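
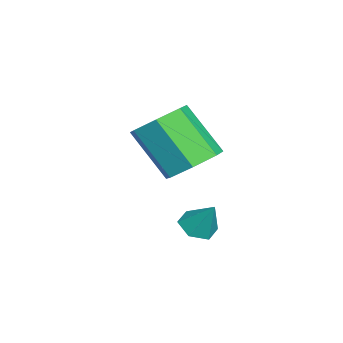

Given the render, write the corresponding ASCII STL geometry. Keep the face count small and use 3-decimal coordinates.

solid 
facet normal -0.332 -0.428 -0.841
outer loop
vertex 2.375 1.396 -2.48
vertex 1.925 1.012 -2.107
vertex 1.732 1.639 -2.35
endloop
endfacet
facet normal 0.333 0.937 -0.105
outer loop
vertex 2.375 1.396 -2.48
vertex 1.732 1.639 -2.35
vertex 2.355 1.568 -1.013
endloop
endfacet
facet normal -0.331 -0.428 -0.841
outer loop
vertex 1.732 1.639 -2.35
vertex 1.925 1.012 -2.107
vertex 1.281 1.254 -1.977
endloop
endfacet
facet normal -0.486 0.831 0.271
outer loop
vertex 1.732 1.639 -2.35
vertex 1.281 1.254 -1.977
vertex 2.355 1.568 -1.013
endloop
endfacet
facet normal -0.331 -0.428 -0.841
outer loop
vertex 1.281 1.254 -1.977
vertex 1.925 1.012 -2.107
vertex 1.475 0.627 -1.734
endloop
endfacet
facet normal -0.678 0.074 0.731
outer loop
vertex 1.281 1.254 -1.977
vertex 1.475 0.627 -1.734
vertex 2.355 1.568 -1.013
endloop
endfacet
facet normal -0.331 -0.428 -0.841
outer loop
vertex 1.475 0.627 -1.734
vertex 1.925 1.012 -2.107
vertex 2.118 0.384 -1.863
endloop
endfacet
facet normal -0.054 -0.575 0.816
outer loop
vertex 1.475 0.627 -1.734
vertex 2.118 0.384 -1.863
vertex 2.355 1.568 -1.013
endloop
endfacet
facet normal -0.330 -0.428 -0.841
outer loop
vertex 2.118 0.384 -1.863
vertex 1.925 1.012 -2.107
vertex 2.569 0.769 -2.236
endloop
endfacet
facet normal 0.765 -0.469 0.441
outer loop
vertex 2.118 0.384 -1.863
vertex 2.569 0.769 -2.236
vertex 2.355 1.568 -1.013
endloop
endfacet
facet normal -0.330 -0.429 -0.841
outer loop
vertex 2.569 0.769 -2.236
vertex 1.925 1.012 -2.107
vertex 2.375 1.396 -2.48
endloop
endfacet
facet normal 0.957 0.288 -0.021
outer loop
vertex 2.569 0.769 -2.236
vertex 2.375 1.396 -2.48
vertex 2.355 1.568 -1.013
endloop
endfacet
facet normal 0.326 0.548 -0.771
outer loop
vertex 2.059 1.603 1.128
vertex 1.635 0.887 0.44
vertex 1.173 1.764 0.868
endloop
endfacet
facet normal -0.019 0.819 0.573
outer loop
vertex 2.059 1.603 1.128
vertex 1.173 1.764 0.868
vertex 1.348 0.41 2.808
endloop
endfacet
facet normal -0.020 0.819 0.573
outer loop
vertex 1.348 0.41 2.808
vertex 1.173 1.764 0.868
vertex 0.462 0.57 2.548
endloop
endfacet
facet normal -0.325 -0.548 0.771
outer loop
vertex 1.348 0.41 2.808
vertex 0.462 0.57 2.548
vertex 0.925 -0.307 2.12
endloop
endfacet
facet normal 0.326 0.548 -0.771
outer loop
vertex 1.173 1.764 0.868
vertex 1.635 0.887 0.44
vertex 0.635 1.264 0.285
endloop
endfacet
facet normal -0.751 0.645 0.140
outer loop
vertex 1.173 1.764 0.868
vertex 0.635 1.264 0.285
vertex 0.462 0.57 2.548
endloop
endfacet
facet normal -0.751 0.645 0.140
outer loop
vertex 0.462 0.57 2.548
vertex 0.635 1.264 0.285
vertex -0.075 0.071 1.965
endloop
endfacet
facet normal -0.327 -0.548 0.770
outer loop
vertex 0.462 0.57 2.548
vertex -0.075 0.071 1.965
vertex 0.925 -0.307 2.12
endloop
endfacet
facet normal 0.326 0.548 -0.771
outer loop
vertex 0.635 1.264 0.285
vertex 1.635 0.887 0.44
vertex 0.851 0.48 -0.181
endloop
endfacet
facet normal -0.917 -0.016 -0.399
outer loop
vertex 0.635 1.264 0.285
vertex 0.851 0.48 -0.181
vertex -0.075 0.071 1.965
endloop
endfacet
facet normal -0.917 -0.015 -0.398
outer loop
vertex -0.075 0.071 1.965
vertex 0.851 0.48 -0.181
vertex 0.14 -0.713 1.499
endloop
endfacet
facet normal -0.326 -0.547 0.771
outer loop
vertex -0.075 0.071 1.965
vertex 0.14 -0.713 1.499
vertex 0.925 -0.307 2.12
endloop
endfacet
facet normal 0.326 0.547 -0.771
outer loop
vertex 0.851 0.48 -0.181
vertex 1.635 0.887 0.44
vertex 1.657 0.002 -0.179
endloop
endfacet
facet normal -0.392 -0.664 -0.637
outer loop
vertex 0.851 0.48 -0.181
vertex 1.657 0.002 -0.179
vertex 0.14 -0.713 1.499
endloop
endfacet
facet normal -0.392 -0.664 -0.637
outer loop
vertex 0.14 -0.713 1.499
vertex 1.657 0.002 -0.179
vertex 0.946 -1.191 1.501
endloop
endfacet
facet normal -0.327 -0.547 0.771
outer loop
vertex 0.14 -0.713 1.499
vertex 0.946 -1.191 1.501
vertex 0.925 -0.307 2.12
endloop
endfacet
facet normal 0.326 0.547 -0.771
outer loop
vertex 1.657 0.002 -0.179
vertex 1.635 0.887 0.44
vertex 2.447 0.191 0.289
endloop
endfacet
facet normal 0.429 -0.812 -0.395
outer loop
vertex 1.657 0.002 -0.179
vertex 2.447 0.191 0.289
vertex 0.946 -1.191 1.501
endloop
endfacet
facet normal 0.428 -0.812 -0.397
outer loop
vertex 0.946 -1.191 1.501
vertex 2.447 0.191 0.289
vertex 1.736 -1.003 1.968
endloop
endfacet
facet normal -0.325 -0.548 0.771
outer loop
vertex 0.946 -1.191 1.501
vertex 1.736 -1.003 1.968
vertex 0.925 -0.307 2.12
endloop
endfacet
facet normal 0.326 0.547 -0.771
outer loop
vertex 2.447 0.191 0.289
vertex 1.635 0.887 0.44
vertex 2.626 0.903 0.87
endloop
endfacet
facet normal 0.926 -0.350 0.143
outer loop
vertex 2.447 0.191 0.289
vertex 2.626 0.903 0.87
vertex 1.736 -1.003 1.968
endloop
endfacet
facet normal 0.926 -0.350 0.143
outer loop
vertex 1.736 -1.003 1.968
vertex 2.626 0.903 0.87
vertex 1.915 -0.291 2.55
endloop
endfacet
facet normal -0.326 -0.548 0.770
outer loop
vertex 1.736 -1.003 1.968
vertex 1.915 -0.291 2.55
vertex 0.925 -0.307 2.12
endloop
endfacet
facet normal 0.326 0.548 -0.771
outer loop
vertex 2.626 0.903 0.87
vertex 1.635 0.887 0.44
vertex 2.059 1.603 1.128
endloop
endfacet
facet normal 0.726 0.376 0.575
outer loop
vertex 2.626 0.903 0.87
vertex 2.059 1.603 1.128
vertex 1.915 -0.291 2.55
endloop
endfacet
facet normal 0.727 0.376 0.575
outer loop
vertex 1.915 -0.291 2.55
vertex 2.059 1.603 1.128
vertex 1.348 0.41 2.808
endloop
endfacet
facet normal -0.326 -0.547 0.771
outer loop
vertex 1.915 -0.291 2.55
vertex 1.348 0.41 2.808
vertex 0.925 -0.307 2.12
endloop
endfacet

endsolid


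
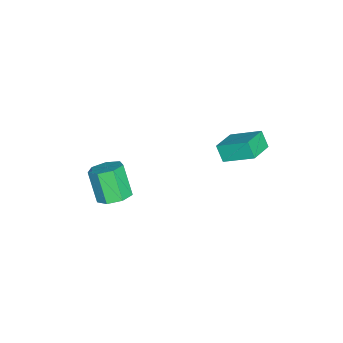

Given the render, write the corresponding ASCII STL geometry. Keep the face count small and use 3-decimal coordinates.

solid 
facet normal 0.356 0.366 -0.860
outer loop
vertex 0.97 -2.424 -0.291
vertex 0.403 -3.048 -0.791
vertex 0.194 -2.139 -0.491
endloop
endfacet
facet normal 0.202 0.868 0.453
outer loop
vertex 0.97 -2.424 -0.291
vertex 0.194 -2.139 -0.491
vertex 0.264 -3.149 1.412
endloop
endfacet
facet normal 0.203 0.868 0.453
outer loop
vertex 0.264 -3.149 1.412
vertex 0.194 -2.139 -0.491
vertex -0.512 -2.863 1.211
endloop
endfacet
facet normal -0.357 -0.366 0.859
outer loop
vertex 0.264 -3.149 1.412
vertex -0.512 -2.863 1.211
vertex -0.303 -3.772 0.911
endloop
endfacet
facet normal 0.357 0.366 -0.860
outer loop
vertex 0.194 -2.139 -0.491
vertex 0.403 -3.048 -0.791
vertex -0.424 -2.538 -0.917
endloop
endfacet
facet normal -0.587 0.804 0.098
outer loop
vertex 0.194 -2.139 -0.491
vertex -0.424 -2.538 -0.917
vertex -0.512 -2.863 1.211
endloop
endfacet
facet normal -0.587 0.804 0.098
outer loop
vertex -0.512 -2.863 1.211
vertex -0.424 -2.538 -0.917
vertex -1.13 -3.262 0.785
endloop
endfacet
facet normal -0.357 -0.366 0.860
outer loop
vertex -0.512 -2.863 1.211
vertex -1.13 -3.262 0.785
vertex -0.303 -3.772 0.911
endloop
endfacet
facet normal 0.357 0.367 -0.859
outer loop
vertex -0.424 -2.538 -0.917
vertex 0.403 -3.048 -0.791
vertex -0.419 -3.321 -1.249
endloop
endfacet
facet normal -0.934 0.134 -0.330
outer loop
vertex -0.424 -2.538 -0.917
vertex -0.419 -3.321 -1.249
vertex -1.13 -3.262 0.785
endloop
endfacet
facet normal -0.934 0.135 -0.330
outer loop
vertex -1.13 -3.262 0.785
vertex -0.419 -3.321 -1.249
vertex -1.126 -4.045 0.454
endloop
endfacet
facet normal -0.356 -0.365 0.860
outer loop
vertex -1.13 -3.262 0.785
vertex -1.126 -4.045 0.454
vertex -0.303 -3.772 0.911
endloop
endfacet
facet normal 0.358 0.365 -0.859
outer loop
vertex -0.419 -3.321 -1.249
vertex 0.403 -3.048 -0.791
vertex 0.205 -3.899 -1.235
endloop
endfacet
facet normal -0.578 -0.636 -0.511
outer loop
vertex -0.419 -3.321 -1.249
vertex 0.205 -3.899 -1.235
vertex -1.126 -4.045 0.454
endloop
endfacet
facet normal -0.578 -0.636 -0.511
outer loop
vertex -1.126 -4.045 0.454
vertex 0.205 -3.899 -1.235
vertex -0.502 -4.623 0.467
endloop
endfacet
facet normal -0.356 -0.365 0.860
outer loop
vertex -1.126 -4.045 0.454
vertex -0.502 -4.623 0.467
vertex -0.303 -3.772 0.911
endloop
endfacet
facet normal 0.356 0.366 -0.860
outer loop
vertex 0.205 -3.899 -1.235
vertex 0.403 -3.048 -0.791
vertex 0.978 -3.836 -0.888
endloop
endfacet
facet normal 0.213 -0.928 -0.306
outer loop
vertex 0.205 -3.899 -1.235
vertex 0.978 -3.836 -0.888
vertex -0.502 -4.623 0.467
endloop
endfacet
facet normal 0.213 -0.928 -0.306
outer loop
vertex -0.502 -4.623 0.467
vertex 0.978 -3.836 -0.888
vertex 0.272 -4.56 0.814
endloop
endfacet
facet normal -0.356 -0.366 0.860
outer loop
vertex -0.502 -4.623 0.467
vertex 0.272 -4.56 0.814
vertex -0.303 -3.772 0.911
endloop
endfacet
facet normal 0.357 0.366 -0.859
outer loop
vertex 0.978 -3.836 -0.888
vertex 0.403 -3.048 -0.791
vertex 1.319 -3.18 -0.467
endloop
endfacet
facet normal 0.844 -0.521 0.128
outer loop
vertex 0.978 -3.836 -0.888
vertex 1.319 -3.18 -0.467
vertex 0.272 -4.56 0.814
endloop
endfacet
facet normal 0.844 -0.520 0.129
outer loop
vertex 0.272 -4.56 0.814
vertex 1.319 -3.18 -0.467
vertex 0.612 -3.904 1.235
endloop
endfacet
facet normal -0.357 -0.366 0.859
outer loop
vertex 0.272 -4.56 0.814
vertex 0.612 -3.904 1.235
vertex -0.303 -3.772 0.911
endloop
endfacet
facet normal 0.357 0.365 -0.860
outer loop
vertex 1.319 -3.18 -0.467
vertex 0.403 -3.048 -0.791
vertex 0.97 -2.424 -0.291
endloop
endfacet
facet normal 0.839 0.279 0.467
outer loop
vertex 1.319 -3.18 -0.467
vertex 0.97 -2.424 -0.291
vertex 0.612 -3.904 1.235
endloop
endfacet
facet normal 0.840 0.278 0.466
outer loop
vertex 0.612 -3.904 1.235
vertex 0.97 -2.424 -0.291
vertex 0.264 -3.149 1.412
endloop
endfacet
facet normal -0.357 -0.366 0.859
outer loop
vertex 0.612 -3.904 1.235
vertex 0.264 -3.149 1.412
vertex -0.303 -3.772 0.911
endloop
endfacet
facet normal -0.942 0.214 -0.259
outer loop
vertex -3.9 3.661 2.836
vertex -3.544 4.144 1.939
vertex -4.022 1.942 1.862
endloop
endfacet
facet normal -0.330 -0.448 0.831
outer loop
vertex -2.496 1.596 2.281
vertex -3.9 3.661 2.836
vertex -4.022 1.942 1.862
endloop
endfacet
facet normal -0.942 0.214 -0.259
outer loop
vertex -4.022 1.942 1.862
vertex -3.544 4.144 1.939
vertex -3.666 2.425 0.964
endloop
endfacet
facet normal -0.062 -0.869 -0.492
outer loop
vertex -3.666 2.425 0.964
vertex -2.496 1.596 2.281
vertex -4.022 1.942 1.862
endloop
endfacet
facet normal 0.062 0.868 0.492
outer loop
vertex -3.9 3.661 2.836
vertex -2.018 3.798 2.358
vertex -3.544 4.144 1.939
endloop
endfacet
facet normal -0.330 -0.448 0.831
outer loop
vertex -2.374 3.315 3.256
vertex -3.9 3.661 2.836
vertex -2.496 1.596 2.281
endloop
endfacet
facet normal 0.062 0.869 0.492
outer loop
vertex -2.374 3.315 3.256
vertex -2.018 3.798 2.358
vertex -3.9 3.661 2.836
endloop
endfacet
facet normal 0.330 0.448 -0.831
outer loop
vertex -3.544 4.144 1.939
vertex -2.018 3.798 2.358
vertex -3.666 2.425 0.964
endloop
endfacet
facet normal -0.061 -0.868 -0.492
outer loop
vertex -2.14 2.079 1.384
vertex -2.496 1.596 2.281
vertex -3.666 2.425 0.964
endloop
endfacet
facet normal 0.330 0.447 -0.831
outer loop
vertex -3.666 2.425 0.964
vertex -2.018 3.798 2.358
vertex -2.14 2.079 1.384
endloop
endfacet
facet normal 0.942 -0.214 0.259
outer loop
vertex -2.14 2.079 1.384
vertex -2.374 3.315 3.256
vertex -2.496 1.596 2.281
endloop
endfacet
facet normal 0.942 -0.213 0.259
outer loop
vertex -2.018 3.798 2.358
vertex -2.374 3.315 3.256
vertex -2.14 2.079 1.384
endloop
endfacet

endsolid


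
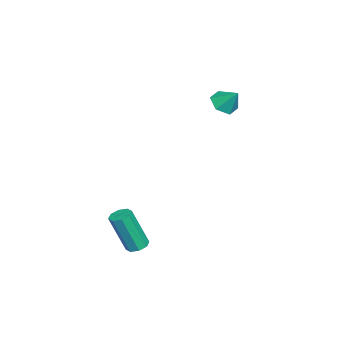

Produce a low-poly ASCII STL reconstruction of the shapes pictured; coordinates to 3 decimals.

solid 
facet normal -0.303 -0.598 -0.742
outer loop
vertex -2.842 0.414 1.927
vertex -3.542 0.669 2.007
vertex -3.07 1.013 1.537
endloop
endfacet
facet normal 0.935 0.356 -0.000
outer loop
vertex -2.842 0.414 1.927
vertex -3.07 1.013 1.537
vertex -3.198 1.351 2.853
endloop
endfacet
facet normal -0.303 -0.598 -0.742
outer loop
vertex -3.07 1.013 1.537
vertex -3.542 0.669 2.007
vertex -3.77 1.268 1.617
endloop
endfacet
facet normal 0.314 0.927 -0.207
outer loop
vertex -3.07 1.013 1.537
vertex -3.77 1.268 1.617
vertex -3.198 1.351 2.853
endloop
endfacet
facet normal -0.302 -0.598 -0.742
outer loop
vertex -3.77 1.268 1.617
vertex -3.542 0.669 2.007
vertex -4.243 0.924 2.087
endloop
endfacet
facet normal -0.472 0.867 0.160
outer loop
vertex -3.77 1.268 1.617
vertex -4.243 0.924 2.087
vertex -3.198 1.351 2.853
endloop
endfacet
facet normal -0.302 -0.598 -0.742
outer loop
vertex -4.243 0.924 2.087
vertex -3.542 0.669 2.007
vertex -4.015 0.325 2.477
endloop
endfacet
facet normal -0.635 0.237 0.735
outer loop
vertex -4.243 0.924 2.087
vertex -4.015 0.325 2.477
vertex -3.198 1.351 2.853
endloop
endfacet
facet normal -0.302 -0.598 -0.742
outer loop
vertex -4.015 0.325 2.477
vertex -3.542 0.669 2.007
vertex -3.314 0.07 2.397
endloop
endfacet
facet normal -0.014 -0.334 0.942
outer loop
vertex -4.015 0.325 2.477
vertex -3.314 0.07 2.397
vertex -3.198 1.351 2.853
endloop
endfacet
facet normal -0.303 -0.598 -0.742
outer loop
vertex -3.314 0.07 2.397
vertex -3.542 0.669 2.007
vertex -2.842 0.414 1.927
endloop
endfacet
facet normal 0.772 -0.274 0.574
outer loop
vertex -3.314 0.07 2.397
vertex -2.842 0.414 1.927
vertex -3.198 1.351 2.853
endloop
endfacet
facet normal -0.072 0.346 -0.935
outer loop
vertex 2.947 -1.856 -3.962
vertex 2.437 -2.032 -3.988
vertex 2.675 -1.572 -3.836
endloop
endfacet
facet normal 0.749 0.638 0.180
outer loop
vertex 2.947 -1.856 -3.962
vertex 2.675 -1.572 -3.836
vertex 3.093 -2.573 -2.025
endloop
endfacet
facet normal 0.750 0.637 0.179
outer loop
vertex 3.093 -2.573 -2.025
vertex 2.675 -1.572 -3.836
vertex 2.821 -2.288 -1.899
endloop
endfacet
facet normal 0.070 -0.347 0.935
outer loop
vertex 3.093 -2.573 -2.025
vertex 2.821 -2.288 -1.899
vertex 2.583 -2.748 -2.052
endloop
endfacet
facet normal -0.071 0.346 -0.936
outer loop
vertex 2.675 -1.572 -3.836
vertex 2.437 -2.032 -3.988
vertex 2.264 -1.556 -3.799
endloop
endfacet
facet normal 0.067 0.937 0.341
outer loop
vertex 2.675 -1.572 -3.836
vertex 2.264 -1.556 -3.799
vertex 2.821 -2.288 -1.899
endloop
endfacet
facet normal 0.064 0.937 0.342
outer loop
vertex 2.821 -2.288 -1.899
vertex 2.264 -1.556 -3.799
vertex 2.41 -2.273 -1.863
endloop
endfacet
facet normal 0.069 -0.347 0.935
outer loop
vertex 2.821 -2.288 -1.899
vertex 2.41 -2.273 -1.863
vertex 2.583 -2.748 -2.052
endloop
endfacet
facet normal -0.070 0.346 -0.936
outer loop
vertex 2.264 -1.556 -3.799
vertex 2.437 -2.032 -3.988
vertex 1.954 -1.819 -3.873
endloop
endfacet
facet normal -0.657 0.689 0.305
outer loop
vertex 2.264 -1.556 -3.799
vertex 1.954 -1.819 -3.873
vertex 2.41 -2.273 -1.863
endloop
endfacet
facet normal -0.657 0.689 0.305
outer loop
vertex 2.41 -2.273 -1.863
vertex 1.954 -1.819 -3.873
vertex 2.1 -2.536 -1.937
endloop
endfacet
facet normal 0.071 -0.346 0.935
outer loop
vertex 2.41 -2.273 -1.863
vertex 2.1 -2.536 -1.937
vertex 2.583 -2.748 -2.052
endloop
endfacet
facet normal -0.070 0.347 -0.935
outer loop
vertex 1.954 -1.819 -3.873
vertex 2.437 -2.032 -3.988
vertex 1.927 -2.207 -4.015
endloop
endfacet
facet normal -0.995 0.037 0.089
outer loop
vertex 1.954 -1.819 -3.873
vertex 1.927 -2.207 -4.015
vertex 2.1 -2.536 -1.937
endloop
endfacet
facet normal -0.995 0.037 0.089
outer loop
vertex 2.1 -2.536 -1.937
vertex 1.927 -2.207 -4.015
vertex 2.073 -2.924 -2.078
endloop
endfacet
facet normal 0.071 -0.345 0.936
outer loop
vertex 2.1 -2.536 -1.937
vertex 2.073 -2.924 -2.078
vertex 2.583 -2.748 -2.052
endloop
endfacet
facet normal -0.070 0.347 -0.935
outer loop
vertex 1.927 -2.207 -4.015
vertex 2.437 -2.032 -3.988
vertex 2.199 -2.492 -4.141
endloop
endfacet
facet normal -0.750 -0.637 -0.179
outer loop
vertex 1.927 -2.207 -4.015
vertex 2.199 -2.492 -4.141
vertex 2.073 -2.924 -2.078
endloop
endfacet
facet normal -0.749 -0.638 -0.179
outer loop
vertex 2.073 -2.924 -2.078
vertex 2.199 -2.492 -4.141
vertex 2.345 -3.208 -2.204
endloop
endfacet
facet normal 0.072 -0.346 0.935
outer loop
vertex 2.073 -2.924 -2.078
vertex 2.345 -3.208 -2.204
vertex 2.583 -2.748 -2.052
endloop
endfacet
facet normal -0.069 0.347 -0.935
outer loop
vertex 2.199 -2.492 -4.141
vertex 2.437 -2.032 -3.988
vertex 2.61 -2.507 -4.177
endloop
endfacet
facet normal -0.064 -0.938 -0.342
outer loop
vertex 2.199 -2.492 -4.141
vertex 2.61 -2.507 -4.177
vertex 2.345 -3.208 -2.204
endloop
endfacet
facet normal -0.067 -0.937 -0.342
outer loop
vertex 2.345 -3.208 -2.204
vertex 2.61 -2.507 -4.177
vertex 2.756 -3.224 -2.241
endloop
endfacet
facet normal 0.071 -0.346 0.936
outer loop
vertex 2.345 -3.208 -2.204
vertex 2.756 -3.224 -2.241
vertex 2.583 -2.748 -2.052
endloop
endfacet
facet normal -0.071 0.346 -0.935
outer loop
vertex 2.61 -2.507 -4.177
vertex 2.437 -2.032 -3.988
vertex 2.92 -2.244 -4.103
endloop
endfacet
facet normal 0.657 -0.689 -0.305
outer loop
vertex 2.61 -2.507 -4.177
vertex 2.92 -2.244 -4.103
vertex 2.756 -3.224 -2.241
endloop
endfacet
facet normal 0.657 -0.689 -0.305
outer loop
vertex 2.756 -3.224 -2.241
vertex 2.92 -2.244 -4.103
vertex 3.066 -2.961 -2.167
endloop
endfacet
facet normal 0.070 -0.346 0.936
outer loop
vertex 2.756 -3.224 -2.241
vertex 3.066 -2.961 -2.167
vertex 2.583 -2.748 -2.052
endloop
endfacet
facet normal -0.071 0.345 -0.936
outer loop
vertex 2.92 -2.244 -4.103
vertex 2.437 -2.032 -3.988
vertex 2.947 -1.856 -3.962
endloop
endfacet
facet normal 0.995 -0.037 -0.089
outer loop
vertex 2.92 -2.244 -4.103
vertex 2.947 -1.856 -3.962
vertex 3.066 -2.961 -2.167
endloop
endfacet
facet normal 0.995 -0.037 -0.089
outer loop
vertex 3.066 -2.961 -2.167
vertex 2.947 -1.856 -3.962
vertex 3.093 -2.573 -2.025
endloop
endfacet
facet normal 0.070 -0.347 0.935
outer loop
vertex 3.066 -2.961 -2.167
vertex 3.093 -2.573 -2.025
vertex 2.583 -2.748 -2.052
endloop
endfacet

endsolid


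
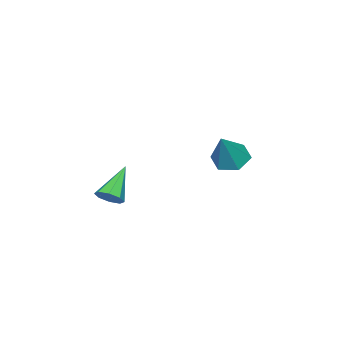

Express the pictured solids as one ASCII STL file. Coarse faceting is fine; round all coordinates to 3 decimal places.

solid 
facet normal -0.577 -0.094 -0.811
outer loop
vertex -3.486 1.213 -0.713
vertex -4.14 1.387 -0.268
vertex -3.727 1.982 -0.631
endloop
endfacet
facet normal 0.920 0.313 -0.236
outer loop
vertex -3.486 1.213 -0.713
vertex -3.727 1.982 -0.631
vertex -3.12 1.553 1.168
endloop
endfacet
facet normal -0.577 -0.094 -0.811
outer loop
vertex -3.727 1.982 -0.631
vertex -4.14 1.387 -0.268
vertex -4.381 2.156 -0.186
endloop
endfacet
facet normal 0.327 0.938 0.113
outer loop
vertex -3.727 1.982 -0.631
vertex -4.381 2.156 -0.186
vertex -3.12 1.553 1.168
endloop
endfacet
facet normal -0.576 -0.094 -0.812
outer loop
vertex -4.381 2.156 -0.186
vertex -4.14 1.387 -0.268
vertex -4.794 1.561 0.176
endloop
endfacet
facet normal -0.381 0.659 0.648
outer loop
vertex -4.381 2.156 -0.186
vertex -4.794 1.561 0.176
vertex -3.12 1.553 1.168
endloop
endfacet
facet normal -0.576 -0.093 -0.812
outer loop
vertex -4.794 1.561 0.176
vertex -4.14 1.387 -0.268
vertex -4.554 0.792 0.094
endloop
endfacet
facet normal -0.495 -0.244 0.834
outer loop
vertex -4.794 1.561 0.176
vertex -4.554 0.792 0.094
vertex -3.12 1.553 1.168
endloop
endfacet
facet normal -0.576 -0.093 -0.812
outer loop
vertex -4.554 0.792 0.094
vertex -4.14 1.387 -0.268
vertex -3.899 0.618 -0.351
endloop
endfacet
facet normal 0.098 -0.869 0.485
outer loop
vertex -4.554 0.792 0.094
vertex -3.899 0.618 -0.351
vertex -3.12 1.553 1.168
endloop
endfacet
facet normal -0.577 -0.093 -0.811
outer loop
vertex -3.899 0.618 -0.351
vertex -4.14 1.387 -0.268
vertex -3.486 1.213 -0.713
endloop
endfacet
facet normal 0.806 -0.590 -0.050
outer loop
vertex -3.899 0.618 -0.351
vertex -3.486 1.213 -0.713
vertex -3.12 1.553 1.168
endloop
endfacet
facet normal 0.754 0.080 -0.652
outer loop
vertex 1.425 -0.387 -0.37
vertex 1.086 -0.623 -0.791
vertex 1.193 -0.075 -0.6
endloop
endfacet
facet normal 0.153 0.658 0.737
outer loop
vertex 1.425 -0.387 -0.37
vertex 1.193 -0.075 -0.6
vertex -0.166 -0.757 0.291
endloop
endfacet
facet normal 0.754 0.080 -0.652
outer loop
vertex 1.193 -0.075 -0.6
vertex 1.086 -0.623 -0.791
vertex 0.898 -0.085 -0.942
endloop
endfacet
facet normal -0.307 0.922 0.238
outer loop
vertex 1.193 -0.075 -0.6
vertex 0.898 -0.085 -0.942
vertex -0.166 -0.757 0.291
endloop
endfacet
facet normal 0.755 0.081 -0.651
outer loop
vertex 0.898 -0.085 -0.942
vertex 1.086 -0.623 -0.791
vertex 0.714 -0.41 -1.196
endloop
endfacet
facet normal -0.724 0.630 -0.281
outer loop
vertex 0.898 -0.085 -0.942
vertex 0.714 -0.41 -1.196
vertex -0.166 -0.757 0.291
endloop
endfacet
facet normal 0.754 0.078 -0.652
outer loop
vertex 0.714 -0.41 -1.196
vertex 1.086 -0.623 -0.791
vertex 0.747 -0.86 -1.212
endloop
endfacet
facet normal -0.855 -0.044 -0.516
outer loop
vertex 0.714 -0.41 -1.196
vertex 0.747 -0.86 -1.212
vertex -0.166 -0.757 0.291
endloop
endfacet
facet normal 0.753 0.082 -0.653
outer loop
vertex 0.747 -0.86 -1.212
vertex 1.086 -0.623 -0.791
vertex 0.98 -1.171 -0.982
endloop
endfacet
facet normal -0.622 -0.710 -0.329
outer loop
vertex 0.747 -0.86 -1.212
vertex 0.98 -1.171 -0.982
vertex -0.166 -0.757 0.291
endloop
endfacet
facet normal 0.755 0.081 -0.651
outer loop
vertex 0.98 -1.171 -0.982
vertex 1.086 -0.623 -0.791
vertex 1.274 -1.162 -0.64
endloop
endfacet
facet normal -0.165 -0.972 0.167
outer loop
vertex 0.98 -1.171 -0.982
vertex 1.274 -1.162 -0.64
vertex -0.166 -0.757 0.291
endloop
endfacet
facet normal 0.755 0.081 -0.651
outer loop
vertex 1.274 -1.162 -0.64
vertex 1.086 -0.623 -0.791
vertex 1.458 -0.837 -0.386
endloop
endfacet
facet normal 0.253 -0.681 0.688
outer loop
vertex 1.274 -1.162 -0.64
vertex 1.458 -0.837 -0.386
vertex -0.166 -0.757 0.291
endloop
endfacet
facet normal 0.755 0.078 -0.652
outer loop
vertex 1.458 -0.837 -0.386
vertex 1.086 -0.623 -0.791
vertex 1.425 -0.387 -0.37
endloop
endfacet
facet normal 0.385 -0.005 0.923
outer loop
vertex 1.458 -0.837 -0.386
vertex 1.425 -0.387 -0.37
vertex -0.166 -0.757 0.291
endloop
endfacet

endsolid


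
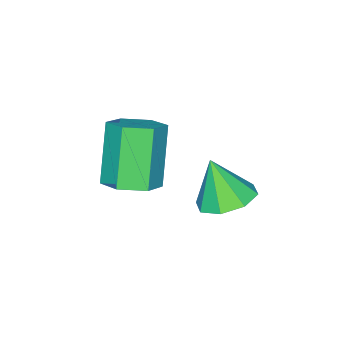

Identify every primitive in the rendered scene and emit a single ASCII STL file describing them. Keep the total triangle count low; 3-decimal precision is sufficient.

solid 
facet normal -0.040 0.373 -0.927
outer loop
vertex -2.992 0.958 0.191
vertex -3.853 0.512 0.049
vertex -3.574 1.388 0.389
endloop
endfacet
facet normal 0.569 0.455 0.684
outer loop
vertex -2.992 0.958 0.191
vertex -3.574 1.388 0.389
vertex -3.787 -0.092 1.551
endloop
endfacet
facet normal -0.041 0.373 -0.927
outer loop
vertex -3.574 1.388 0.389
vertex -3.853 0.512 0.049
vertex -4.319 1.304 0.388
endloop
endfacet
facet normal -0.071 0.622 0.780
outer loop
vertex -3.574 1.388 0.389
vertex -4.319 1.304 0.388
vertex -3.787 -0.092 1.551
endloop
endfacet
facet normal -0.041 0.373 -0.927
outer loop
vertex -4.319 1.304 0.388
vertex -3.853 0.512 0.049
vertex -4.791 0.757 0.189
endloop
endfacet
facet normal -0.657 0.319 0.683
outer loop
vertex -4.319 1.304 0.388
vertex -4.791 0.757 0.189
vertex -3.787 -0.092 1.551
endloop
endfacet
facet normal -0.041 0.374 -0.927
outer loop
vertex -4.791 0.757 0.189
vertex -3.853 0.512 0.049
vertex -4.714 0.066 -0.093
endloop
endfacet
facet normal -0.848 -0.279 0.451
outer loop
vertex -4.791 0.757 0.189
vertex -4.714 0.066 -0.093
vertex -3.787 -0.092 1.551
endloop
endfacet
facet normal -0.040 0.373 -0.927
outer loop
vertex -4.714 0.066 -0.093
vertex -3.853 0.512 0.049
vertex -4.132 -0.364 -0.291
endloop
endfacet
facet normal -0.530 -0.819 0.220
outer loop
vertex -4.714 0.066 -0.093
vertex -4.132 -0.364 -0.291
vertex -3.787 -0.092 1.551
endloop
endfacet
facet normal -0.040 0.373 -0.927
outer loop
vertex -4.132 -0.364 -0.291
vertex -3.853 0.512 0.049
vertex -3.387 -0.281 -0.29
endloop
endfacet
facet normal 0.110 -0.986 0.125
outer loop
vertex -4.132 -0.364 -0.291
vertex -3.387 -0.281 -0.29
vertex -3.787 -0.092 1.551
endloop
endfacet
facet normal -0.040 0.373 -0.927
outer loop
vertex -3.387 -0.281 -0.29
vertex -3.853 0.512 0.049
vertex -2.914 0.267 -0.09
endloop
endfacet
facet normal 0.697 -0.682 0.221
outer loop
vertex -3.387 -0.281 -0.29
vertex -2.914 0.267 -0.09
vertex -3.787 -0.092 1.551
endloop
endfacet
facet normal -0.040 0.373 -0.927
outer loop
vertex -2.914 0.267 -0.09
vertex -3.853 0.512 0.049
vertex -2.992 0.958 0.191
endloop
endfacet
facet normal 0.887 -0.084 0.454
outer loop
vertex -2.914 0.267 -0.09
vertex -2.992 0.958 0.191
vertex -3.787 -0.092 1.551
endloop
endfacet
facet normal 0.424 0.259 -0.868
outer loop
vertex -0.199 -1.159 2.347
vertex -0.773 -0.497 2.264
vertex -0.007 -0.367 2.677
endloop
endfacet
facet normal 0.879 -0.349 0.326
outer loop
vertex -0.199 -1.159 2.347
vertex -0.007 -0.367 2.677
vertex -1.094 -1.705 4.178
endloop
endfacet
facet normal 0.879 -0.350 0.325
outer loop
vertex -1.094 -1.705 4.178
vertex -0.007 -0.367 2.677
vertex -0.901 -0.913 4.509
endloop
endfacet
facet normal -0.424 -0.259 0.868
outer loop
vertex -1.094 -1.705 4.178
vertex -0.901 -0.913 4.509
vertex -1.667 -1.043 4.096
endloop
endfacet
facet normal 0.424 0.259 -0.868
outer loop
vertex -0.007 -0.367 2.677
vertex -0.773 -0.497 2.264
vertex -0.58 0.296 2.595
endloop
endfacet
facet normal 0.630 0.605 0.488
outer loop
vertex -0.007 -0.367 2.677
vertex -0.58 0.296 2.595
vertex -0.901 -0.913 4.509
endloop
endfacet
facet normal 0.628 0.606 0.488
outer loop
vertex -0.901 -0.913 4.509
vertex -0.58 0.296 2.595
vertex -1.475 -0.251 4.426
endloop
endfacet
facet normal -0.424 -0.259 0.868
outer loop
vertex -0.901 -0.913 4.509
vertex -1.475 -0.251 4.426
vertex -1.667 -1.043 4.096
endloop
endfacet
facet normal 0.424 0.259 -0.868
outer loop
vertex -0.58 0.296 2.595
vertex -0.773 -0.497 2.264
vertex -1.346 0.165 2.182
endloop
endfacet
facet normal -0.251 0.954 0.162
outer loop
vertex -0.58 0.296 2.595
vertex -1.346 0.165 2.182
vertex -1.475 -0.251 4.426
endloop
endfacet
facet normal -0.250 0.955 0.163
outer loop
vertex -1.475 -0.251 4.426
vertex -1.346 0.165 2.182
vertex -2.241 -0.381 4.013
endloop
endfacet
facet normal -0.424 -0.259 0.868
outer loop
vertex -1.475 -0.251 4.426
vertex -2.241 -0.381 4.013
vertex -1.667 -1.043 4.096
endloop
endfacet
facet normal 0.424 0.259 -0.868
outer loop
vertex -1.346 0.165 2.182
vertex -0.773 -0.497 2.264
vertex -1.539 -0.627 1.851
endloop
endfacet
facet normal -0.879 0.350 -0.325
outer loop
vertex -1.346 0.165 2.182
vertex -1.539 -0.627 1.851
vertex -2.241 -0.381 4.013
endloop
endfacet
facet normal -0.879 0.349 -0.325
outer loop
vertex -2.241 -0.381 4.013
vertex -1.539 -0.627 1.851
vertex -2.433 -1.173 3.683
endloop
endfacet
facet normal -0.424 -0.259 0.868
outer loop
vertex -2.241 -0.381 4.013
vertex -2.433 -1.173 3.683
vertex -1.667 -1.043 4.096
endloop
endfacet
facet normal 0.424 0.259 -0.868
outer loop
vertex -1.539 -0.627 1.851
vertex -0.773 -0.497 2.264
vertex -0.965 -1.289 1.934
endloop
endfacet
facet normal -0.629 -0.606 -0.487
outer loop
vertex -1.539 -0.627 1.851
vertex -0.965 -1.289 1.934
vertex -2.433 -1.173 3.683
endloop
endfacet
facet normal -0.629 -0.604 -0.488
outer loop
vertex -2.433 -1.173 3.683
vertex -0.965 -1.289 1.934
vertex -1.86 -1.836 3.765
endloop
endfacet
facet normal -0.424 -0.259 0.868
outer loop
vertex -2.433 -1.173 3.683
vertex -1.86 -1.836 3.765
vertex -1.667 -1.043 4.096
endloop
endfacet
facet normal 0.424 0.259 -0.868
outer loop
vertex -0.965 -1.289 1.934
vertex -0.773 -0.497 2.264
vertex -0.199 -1.159 2.347
endloop
endfacet
facet normal 0.250 -0.954 -0.163
outer loop
vertex -0.965 -1.289 1.934
vertex -0.199 -1.159 2.347
vertex -1.86 -1.836 3.765
endloop
endfacet
facet normal 0.251 -0.954 -0.162
outer loop
vertex -1.86 -1.836 3.765
vertex -0.199 -1.159 2.347
vertex -1.094 -1.705 4.178
endloop
endfacet
facet normal -0.424 -0.259 0.868
outer loop
vertex -1.86 -1.836 3.765
vertex -1.094 -1.705 4.178
vertex -1.667 -1.043 4.096
endloop
endfacet

endsolid


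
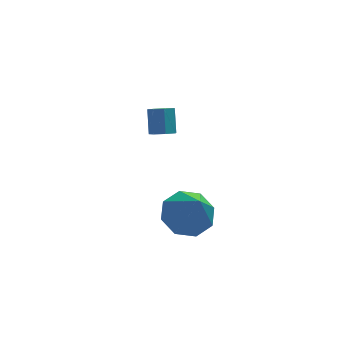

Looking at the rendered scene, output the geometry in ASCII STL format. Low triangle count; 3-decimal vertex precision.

solid 
facet normal -0.082 -0.628 -0.774
outer loop
vertex 3.927 2.903 2.971
vertex 3.405 2.828 3.087
vertex 3.628 3.198 2.763
endloop
endfacet
facet normal 0.766 0.458 -0.452
outer loop
vertex 3.927 2.903 2.971
vertex 3.628 3.198 2.763
vertex 4.017 3.607 3.837
endloop
endfacet
facet normal 0.766 0.458 -0.452
outer loop
vertex 4.017 3.607 3.837
vertex 3.628 3.198 2.763
vertex 3.718 3.902 3.629
endloop
endfacet
facet normal 0.082 0.628 0.774
outer loop
vertex 4.017 3.607 3.837
vertex 3.718 3.902 3.629
vertex 3.495 3.532 3.953
endloop
endfacet
facet normal -0.081 -0.628 -0.774
outer loop
vertex 3.628 3.198 2.763
vertex 3.405 2.828 3.087
vertex 3.161 3.214 2.799
endloop
endfacet
facet normal -0.022 0.777 -0.629
outer loop
vertex 3.628 3.198 2.763
vertex 3.161 3.214 2.799
vertex 3.718 3.902 3.629
endloop
endfacet
facet normal -0.022 0.777 -0.629
outer loop
vertex 3.718 3.902 3.629
vertex 3.161 3.214 2.799
vertex 3.252 3.918 3.665
endloop
endfacet
facet normal 0.081 0.628 0.774
outer loop
vertex 3.718 3.902 3.629
vertex 3.252 3.918 3.665
vertex 3.495 3.532 3.953
endloop
endfacet
facet normal -0.079 -0.628 -0.774
outer loop
vertex 3.161 3.214 2.799
vertex 3.405 2.828 3.087
vertex 2.878 2.939 3.051
endloop
endfacet
facet normal -0.793 0.511 -0.332
outer loop
vertex 3.161 3.214 2.799
vertex 2.878 2.939 3.051
vertex 3.252 3.918 3.665
endloop
endfacet
facet normal -0.791 0.512 -0.334
outer loop
vertex 3.252 3.918 3.665
vertex 2.878 2.939 3.051
vertex 2.968 3.644 3.918
endloop
endfacet
facet normal 0.082 0.629 0.773
outer loop
vertex 3.252 3.918 3.665
vertex 2.968 3.644 3.918
vertex 3.495 3.532 3.953
endloop
endfacet
facet normal -0.080 -0.630 -0.773
outer loop
vertex 2.878 2.939 3.051
vertex 3.405 2.828 3.087
vertex 2.991 2.581 3.331
endloop
endfacet
facet normal -0.967 -0.139 0.213
outer loop
vertex 2.878 2.939 3.051
vertex 2.991 2.581 3.331
vertex 2.968 3.644 3.918
endloop
endfacet
facet normal -0.967 -0.140 0.215
outer loop
vertex 2.968 3.644 3.918
vertex 2.991 2.581 3.331
vertex 3.082 3.285 4.197
endloop
endfacet
facet normal 0.082 0.628 0.774
outer loop
vertex 2.968 3.644 3.918
vertex 3.082 3.285 4.197
vertex 3.495 3.532 3.953
endloop
endfacet
facet normal -0.081 -0.628 -0.774
outer loop
vertex 2.991 2.581 3.331
vertex 3.405 2.828 3.087
vertex 3.416 2.408 3.427
endloop
endfacet
facet normal -0.414 -0.684 0.600
outer loop
vertex 2.991 2.581 3.331
vertex 3.416 2.408 3.427
vertex 3.082 3.285 4.197
endloop
endfacet
facet normal -0.413 -0.685 0.601
outer loop
vertex 3.082 3.285 4.197
vertex 3.416 2.408 3.427
vertex 3.507 3.113 4.293
endloop
endfacet
facet normal 0.080 0.629 0.773
outer loop
vertex 3.082 3.285 4.197
vertex 3.507 3.113 4.293
vertex 3.495 3.532 3.953
endloop
endfacet
facet normal -0.080 -0.628 -0.774
outer loop
vertex 3.416 2.408 3.427
vertex 3.405 2.828 3.087
vertex 3.833 2.552 3.267
endloop
endfacet
facet normal 0.452 -0.715 0.534
outer loop
vertex 3.416 2.408 3.427
vertex 3.833 2.552 3.267
vertex 3.507 3.113 4.293
endloop
endfacet
facet normal 0.451 -0.715 0.534
outer loop
vertex 3.507 3.113 4.293
vertex 3.833 2.552 3.267
vertex 3.923 3.256 4.133
endloop
endfacet
facet normal 0.081 0.629 0.773
outer loop
vertex 3.507 3.113 4.293
vertex 3.923 3.256 4.133
vertex 3.495 3.532 3.953
endloop
endfacet
facet normal -0.081 -0.630 -0.773
outer loop
vertex 3.833 2.552 3.267
vertex 3.405 2.828 3.087
vertex 3.927 2.903 2.971
endloop
endfacet
facet normal 0.976 -0.206 0.066
outer loop
vertex 3.833 2.552 3.267
vertex 3.927 2.903 2.971
vertex 3.923 3.256 4.133
endloop
endfacet
facet normal 0.976 -0.206 0.066
outer loop
vertex 3.923 3.256 4.133
vertex 3.927 2.903 2.971
vertex 4.017 3.607 3.837
endloop
endfacet
facet normal 0.081 0.630 0.773
outer loop
vertex 3.923 3.256 4.133
vertex 4.017 3.607 3.837
vertex 3.495 3.532 3.953
endloop
endfacet
facet normal -0.099 0.526 -0.845
outer loop
vertex 4.496 -1.038 1.937
vertex 3.479 -1.198 1.957
vertex 4.111 -0.476 2.332
endloop
endfacet
facet normal 0.826 0.195 0.528
outer loop
vertex 4.496 -1.038 1.937
vertex 4.111 -0.476 2.332
vertex 3.681 -2.262 3.663
endloop
endfacet
facet normal -0.101 0.527 -0.844
outer loop
vertex 4.111 -0.476 2.332
vertex 3.479 -1.198 1.957
vertex 3.355 -0.337 2.509
endloop
endfacet
facet normal 0.284 0.528 0.800
outer loop
vertex 4.111 -0.476 2.332
vertex 3.355 -0.337 2.509
vertex 3.681 -2.262 3.663
endloop
endfacet
facet normal -0.101 0.527 -0.844
outer loop
vertex 3.355 -0.337 2.509
vertex 3.479 -1.198 1.957
vertex 2.672 -0.703 2.362
endloop
endfacet
facet normal -0.400 0.420 0.814
outer loop
vertex 3.355 -0.337 2.509
vertex 2.672 -0.703 2.362
vertex 3.681 -2.262 3.663
endloop
endfacet
facet normal -0.100 0.527 -0.844
outer loop
vertex 2.672 -0.703 2.362
vertex 3.479 -1.198 1.957
vertex 2.462 -1.358 1.978
endloop
endfacet
facet normal -0.825 -0.065 0.562
outer loop
vertex 2.672 -0.703 2.362
vertex 2.462 -1.358 1.978
vertex 3.681 -2.262 3.663
endloop
endfacet
facet normal -0.100 0.526 -0.844
outer loop
vertex 2.462 -1.358 1.978
vertex 3.479 -1.198 1.957
vertex 2.848 -1.92 1.582
endloop
endfacet
facet normal -0.741 -0.644 0.191
outer loop
vertex 2.462 -1.358 1.978
vertex 2.848 -1.92 1.582
vertex 3.681 -2.262 3.663
endloop
endfacet
facet normal -0.099 0.526 -0.845
outer loop
vertex 2.848 -1.92 1.582
vertex 3.479 -1.198 1.957
vertex 3.603 -2.06 1.406
endloop
endfacet
facet normal -0.200 -0.977 -0.080
outer loop
vertex 2.848 -1.92 1.582
vertex 3.603 -2.06 1.406
vertex 3.681 -2.262 3.663
endloop
endfacet
facet normal -0.100 0.526 -0.845
outer loop
vertex 3.603 -2.06 1.406
vertex 3.479 -1.198 1.957
vertex 4.286 -1.694 1.553
endloop
endfacet
facet normal 0.486 -0.869 -0.095
outer loop
vertex 3.603 -2.06 1.406
vertex 4.286 -1.694 1.553
vertex 3.681 -2.262 3.663
endloop
endfacet
facet normal -0.099 0.526 -0.845
outer loop
vertex 4.286 -1.694 1.553
vertex 3.479 -1.198 1.957
vertex 4.496 -1.038 1.937
endloop
endfacet
facet normal 0.910 -0.384 0.158
outer loop
vertex 4.286 -1.694 1.553
vertex 4.496 -1.038 1.937
vertex 3.681 -2.262 3.663
endloop
endfacet

endsolid


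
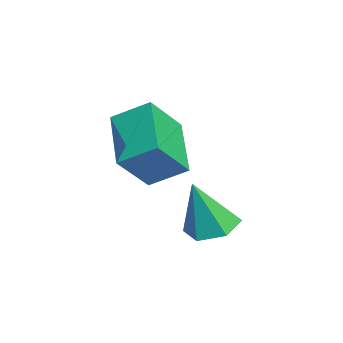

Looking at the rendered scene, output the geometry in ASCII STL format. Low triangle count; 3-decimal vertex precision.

solid 
facet normal -0.401 0.546 -0.736
outer loop
vertex -1.093 -2.314 1.993
vertex 0.4 -2.216 1.251
vertex -1.306 -3.208 1.446
endloop
endfacet
facet normal -0.894 -0.059 0.444
outer loop
vertex -0.78 -3.924 2.409
vertex -1.093 -2.314 1.993
vertex -1.306 -3.208 1.446
endloop
endfacet
facet normal -0.401 0.546 -0.736
outer loop
vertex -1.306 -3.208 1.446
vertex 0.4 -2.216 1.251
vertex 0.187 -3.11 0.704
endloop
endfacet
facet normal -0.200 -0.835 -0.512
outer loop
vertex 0.187 -3.11 0.704
vertex -0.78 -3.924 2.409
vertex -1.306 -3.208 1.446
endloop
endfacet
facet normal 0.200 0.835 0.512
outer loop
vertex -1.093 -2.314 1.993
vertex 0.926 -2.932 2.214
vertex 0.4 -2.216 1.251
endloop
endfacet
facet normal -0.894 -0.059 0.444
outer loop
vertex -0.567 -3.03 2.956
vertex -1.093 -2.314 1.993
vertex -0.78 -3.924 2.409
endloop
endfacet
facet normal 0.200 0.835 0.512
outer loop
vertex -0.567 -3.03 2.956
vertex 0.926 -2.932 2.214
vertex -1.093 -2.314 1.993
endloop
endfacet
facet normal 0.894 0.059 -0.444
outer loop
vertex 0.4 -2.216 1.251
vertex 0.926 -2.932 2.214
vertex 0.187 -3.11 0.704
endloop
endfacet
facet normal -0.200 -0.835 -0.512
outer loop
vertex 0.713 -3.826 1.667
vertex -0.78 -3.924 2.409
vertex 0.187 -3.11 0.704
endloop
endfacet
facet normal 0.894 0.059 -0.444
outer loop
vertex 0.187 -3.11 0.704
vertex 0.926 -2.932 2.214
vertex 0.713 -3.826 1.667
endloop
endfacet
facet normal 0.401 -0.546 0.736
outer loop
vertex 0.713 -3.826 1.667
vertex -0.567 -3.03 2.956
vertex -0.78 -3.924 2.409
endloop
endfacet
facet normal 0.401 -0.546 0.736
outer loop
vertex 0.926 -2.932 2.214
vertex -0.567 -3.03 2.956
vertex 0.713 -3.826 1.667
endloop
endfacet
facet normal -0.110 0.312 -0.944
outer loop
vertex 0.884 -1.421 -0.58
vertex 0.247 -1.685 -0.593
vertex 0.347 -1.033 -0.389
endloop
endfacet
facet normal 0.615 0.597 0.515
outer loop
vertex 0.884 -1.421 -0.58
vertex 0.347 -1.033 -0.389
vertex 0.413 -2.155 0.833
endloop
endfacet
facet normal -0.110 0.312 -0.944
outer loop
vertex 0.347 -1.033 -0.389
vertex 0.247 -1.685 -0.593
vertex -0.291 -1.297 -0.402
endloop
endfacet
facet normal -0.301 0.694 0.654
outer loop
vertex 0.347 -1.033 -0.389
vertex -0.291 -1.297 -0.402
vertex 0.413 -2.155 0.833
endloop
endfacet
facet normal -0.111 0.311 -0.944
outer loop
vertex -0.291 -1.297 -0.402
vertex 0.247 -1.685 -0.593
vertex -0.391 -1.949 -0.605
endloop
endfacet
facet normal -0.874 -0.017 0.486
outer loop
vertex -0.291 -1.297 -0.402
vertex -0.391 -1.949 -0.605
vertex 0.413 -2.155 0.833
endloop
endfacet
facet normal -0.111 0.311 -0.944
outer loop
vertex -0.391 -1.949 -0.605
vertex 0.247 -1.685 -0.593
vertex 0.147 -2.337 -0.796
endloop
endfacet
facet normal -0.533 -0.827 0.179
outer loop
vertex -0.391 -1.949 -0.605
vertex 0.147 -2.337 -0.796
vertex 0.413 -2.155 0.833
endloop
endfacet
facet normal -0.110 0.311 -0.944
outer loop
vertex 0.147 -2.337 -0.796
vertex 0.247 -1.685 -0.593
vertex 0.784 -2.073 -0.783
endloop
endfacet
facet normal 0.382 -0.923 0.041
outer loop
vertex 0.147 -2.337 -0.796
vertex 0.784 -2.073 -0.783
vertex 0.413 -2.155 0.833
endloop
endfacet
facet normal -0.110 0.311 -0.944
outer loop
vertex 0.784 -2.073 -0.783
vertex 0.247 -1.685 -0.593
vertex 0.884 -1.421 -0.58
endloop
endfacet
facet normal 0.955 -0.211 0.209
outer loop
vertex 0.784 -2.073 -0.783
vertex 0.884 -1.421 -0.58
vertex 0.413 -2.155 0.833
endloop
endfacet

endsolid


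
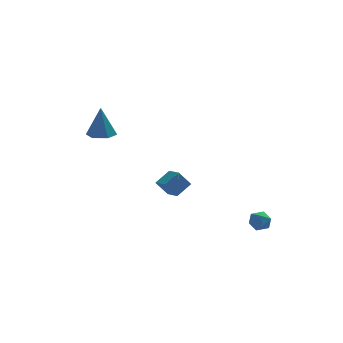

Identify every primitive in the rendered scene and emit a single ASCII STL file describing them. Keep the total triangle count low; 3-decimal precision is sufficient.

solid 
facet normal -0.596 -0.009 0.803
outer loop
vertex 0.05 -0.961 0.303
vertex -0.306 -0.073 0.049
vertex -0.726 -1.437 -0.278
endloop
endfacet
facet normal 0.359 -0.898 0.256
outer loop
vertex -0.094 -1.427 -1.129
vertex 0.05 -0.961 0.303
vertex -0.726 -1.437 -0.278
endloop
endfacet
facet normal -0.596 -0.009 0.803
outer loop
vertex -0.726 -1.437 -0.278
vertex -0.306 -0.073 0.049
vertex -1.082 -0.549 -0.532
endloop
endfacet
facet normal -0.718 -0.442 -0.538
outer loop
vertex -1.082 -0.549 -0.532
vertex -0.094 -1.427 -1.129
vertex -0.726 -1.437 -0.278
endloop
endfacet
facet normal 0.718 0.442 0.538
outer loop
vertex 0.05 -0.961 0.303
vertex 0.326 -0.063 -0.802
vertex -0.306 -0.073 0.049
endloop
endfacet
facet normal 0.359 -0.898 0.256
outer loop
vertex 0.682 -0.951 -0.548
vertex 0.05 -0.961 0.303
vertex -0.094 -1.427 -1.129
endloop
endfacet
facet normal 0.718 0.442 0.538
outer loop
vertex 0.682 -0.951 -0.548
vertex 0.326 -0.063 -0.802
vertex 0.05 -0.961 0.303
endloop
endfacet
facet normal -0.359 0.898 -0.256
outer loop
vertex -0.306 -0.073 0.049
vertex 0.326 -0.063 -0.802
vertex -1.082 -0.549 -0.532
endloop
endfacet
facet normal -0.718 -0.442 -0.538
outer loop
vertex -0.45 -0.539 -1.383
vertex -0.094 -1.427 -1.129
vertex -1.082 -0.549 -0.532
endloop
endfacet
facet normal -0.359 0.898 -0.256
outer loop
vertex -1.082 -0.549 -0.532
vertex 0.326 -0.063 -0.802
vertex -0.45 -0.539 -1.383
endloop
endfacet
facet normal 0.596 0.009 -0.803
outer loop
vertex -0.45 -0.539 -1.383
vertex 0.682 -0.951 -0.548
vertex -0.094 -1.427 -1.129
endloop
endfacet
facet normal 0.596 0.009 -0.803
outer loop
vertex 0.326 -0.063 -0.802
vertex 0.682 -0.951 -0.548
vertex -0.45 -0.539 -1.383
endloop
endfacet
facet normal 0.007 -0.055 -0.998
outer loop
vertex -2.69 2.498 1.69
vertex -3.484 2.657 1.676
vertex -2.949 3.264 1.646
endloop
endfacet
facet normal 0.885 0.319 0.339
outer loop
vertex -2.69 2.498 1.69
vertex -2.949 3.264 1.646
vertex -3.496 2.763 3.544
endloop
endfacet
facet normal 0.007 -0.055 -0.998
outer loop
vertex -2.949 3.264 1.646
vertex -3.484 2.657 1.676
vertex -3.743 3.424 1.632
endloop
endfacet
facet normal 0.183 0.936 0.300
outer loop
vertex -2.949 3.264 1.646
vertex -3.743 3.424 1.632
vertex -3.496 2.763 3.544
endloop
endfacet
facet normal 0.005 -0.056 -0.998
outer loop
vertex -3.743 3.424 1.632
vertex -3.484 2.657 1.676
vertex -4.278 2.817 1.663
endloop
endfacet
facet normal -0.705 0.637 0.311
outer loop
vertex -3.743 3.424 1.632
vertex -4.278 2.817 1.663
vertex -3.496 2.763 3.544
endloop
endfacet
facet normal 0.005 -0.056 -0.998
outer loop
vertex -4.278 2.817 1.663
vertex -3.484 2.657 1.676
vertex -4.02 2.05 1.707
endloop
endfacet
facet normal -0.890 -0.278 0.362
outer loop
vertex -4.278 2.817 1.663
vertex -4.02 2.05 1.707
vertex -3.496 2.763 3.544
endloop
endfacet
facet normal 0.006 -0.057 -0.998
outer loop
vertex -4.02 2.05 1.707
vertex -3.484 2.657 1.676
vertex -3.226 1.891 1.721
endloop
endfacet
facet normal -0.187 -0.897 0.401
outer loop
vertex -4.02 2.05 1.707
vertex -3.226 1.891 1.721
vertex -3.496 2.763 3.544
endloop
endfacet
facet normal 0.006 -0.057 -0.998
outer loop
vertex -3.226 1.891 1.721
vertex -3.484 2.657 1.676
vertex -2.69 2.498 1.69
endloop
endfacet
facet normal 0.700 -0.598 0.390
outer loop
vertex -3.226 1.891 1.721
vertex -2.69 2.498 1.69
vertex -3.496 2.763 3.544
endloop
endfacet
facet normal -0.296 0.799 -0.524
outer loop
vertex 3.754 -3.696 -2.439
vertex 3.17 -3.724 -2.152
vertex 3.648 -3.371 -1.884
endloop
endfacet
facet normal 0.406 0.820 -0.403
outer loop
vertex 3.754 -3.696 -2.439
vertex 3.648 -3.371 -1.884
vertex 4.208 -3.691 -1.972
endloop
endfacet
facet normal 0.696 0.231 -0.679
outer loop
vertex 3.754 -3.696 -2.439
vertex 4.208 -3.691 -1.972
vertex 4.077 -4.243 -2.294
endloop
endfacet
facet normal 0.172 -0.157 -0.973
outer loop
vertex 3.754 -3.696 -2.439
vertex 4.077 -4.243 -2.294
vertex 3.435 -4.263 -2.404
endloop
endfacet
facet normal -0.440 0.194 -0.877
outer loop
vertex 3.754 -3.696 -2.439
vertex 3.435 -4.263 -2.404
vertex 3.17 -3.724 -2.152
endloop
endfacet
facet normal 0.508 0.806 0.304
outer loop
vertex 4.208 -3.691 -1.972
vertex 3.648 -3.371 -1.884
vertex 3.905 -3.717 -1.396
endloop
endfacet
facet normal -0.628 0.771 0.106
outer loop
vertex 3.648 -3.371 -1.884
vertex 3.17 -3.724 -2.152
vertex 3.263 -3.737 -1.506
endloop
endfacet
facet normal -0.862 -0.207 -0.463
outer loop
vertex 3.17 -3.724 -2.152
vertex 3.435 -4.263 -2.404
vertex 3.132 -4.289 -1.828
endloop
endfacet
facet normal 0.130 -0.775 -0.618
outer loop
vertex 3.435 -4.263 -2.404
vertex 4.077 -4.243 -2.294
vertex 3.692 -4.609 -1.916
endloop
endfacet
facet normal 0.978 -0.148 -0.144
outer loop
vertex 4.077 -4.243 -2.294
vertex 4.208 -3.691 -1.972
vertex 4.17 -4.256 -1.648
endloop
endfacet
facet normal -0.172 0.157 0.973
outer loop
vertex 3.586 -4.284 -1.361
vertex 3.905 -3.717 -1.396
vertex 3.263 -3.737 -1.506
endloop
endfacet
facet normal -0.696 -0.231 0.679
outer loop
vertex 3.586 -4.284 -1.361
vertex 3.263 -3.737 -1.506
vertex 3.132 -4.289 -1.828
endloop
endfacet
facet normal -0.406 -0.820 0.403
outer loop
vertex 3.586 -4.284 -1.361
vertex 3.132 -4.289 -1.828
vertex 3.692 -4.609 -1.916
endloop
endfacet
facet normal 0.296 -0.799 0.524
outer loop
vertex 3.586 -4.284 -1.361
vertex 3.692 -4.609 -1.916
vertex 4.17 -4.256 -1.648
endloop
endfacet
facet normal 0.440 -0.194 0.877
outer loop
vertex 3.586 -4.284 -1.361
vertex 4.17 -4.256 -1.648
vertex 3.905 -3.717 -1.396
endloop
endfacet
facet normal -0.130 0.775 0.618
outer loop
vertex 3.263 -3.737 -1.506
vertex 3.905 -3.717 -1.396
vertex 3.648 -3.371 -1.884
endloop
endfacet
facet normal -0.978 0.148 0.144
outer loop
vertex 3.132 -4.289 -1.828
vertex 3.263 -3.737 -1.506
vertex 3.17 -3.724 -2.152
endloop
endfacet
facet normal -0.508 -0.806 -0.304
outer loop
vertex 3.692 -4.609 -1.916
vertex 3.132 -4.289 -1.828
vertex 3.435 -4.263 -2.404
endloop
endfacet
facet normal 0.628 -0.771 -0.106
outer loop
vertex 4.17 -4.256 -1.648
vertex 3.692 -4.609 -1.916
vertex 4.077 -4.243 -2.294
endloop
endfacet
facet normal 0.862 0.207 0.463
outer loop
vertex 3.905 -3.717 -1.396
vertex 4.17 -4.256 -1.648
vertex 4.208 -3.691 -1.972
endloop
endfacet

endsolid


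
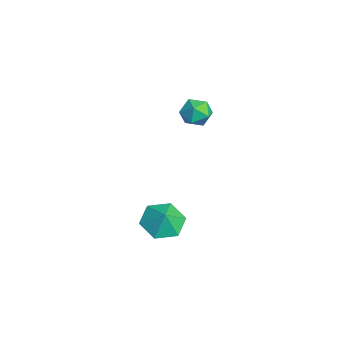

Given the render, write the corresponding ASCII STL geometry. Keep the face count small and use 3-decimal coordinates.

solid 
facet normal -0.395 0.858 0.328
outer loop
vertex 0.86 2.141 2.175
vertex 0.213 1.717 2.505
vertex 0.902 1.858 2.966
endloop
endfacet
facet normal 0.316 0.898 0.305
outer loop
vertex 0.86 2.141 2.175
vertex 0.902 1.858 2.966
vertex 1.571 1.794 2.46
endloop
endfacet
facet normal 0.523 0.770 -0.366
outer loop
vertex 0.86 2.141 2.175
vertex 1.571 1.794 2.46
vertex 1.296 1.613 1.686
endloop
endfacet
facet normal -0.062 0.650 -0.757
outer loop
vertex 0.86 2.141 2.175
vertex 1.296 1.613 1.686
vertex 0.456 1.565 1.714
endloop
endfacet
facet normal -0.629 0.704 -0.329
outer loop
vertex 0.86 2.141 2.175
vertex 0.456 1.565 1.714
vertex 0.213 1.717 2.505
endloop
endfacet
facet normal 0.581 0.382 0.719
outer loop
vertex 1.571 1.794 2.46
vertex 0.902 1.858 2.966
vertex 1.364 1.155 2.966
endloop
endfacet
facet normal -0.571 0.316 0.757
outer loop
vertex 0.902 1.858 2.966
vertex 0.213 1.717 2.505
vertex 0.524 1.107 2.994
endloop
endfacet
facet normal -0.950 0.067 -0.305
outer loop
vertex 0.213 1.717 2.505
vertex 0.456 1.565 1.714
vertex 0.249 0.926 2.22
endloop
endfacet
facet normal -0.032 -0.021 -0.999
outer loop
vertex 0.456 1.565 1.714
vertex 1.296 1.613 1.686
vertex 0.918 0.862 1.714
endloop
endfacet
facet normal 0.915 0.173 -0.365
outer loop
vertex 1.296 1.613 1.686
vertex 1.571 1.794 2.46
vertex 1.607 1.003 2.175
endloop
endfacet
facet normal 0.062 -0.650 0.757
outer loop
vertex 0.96 0.579 2.505
vertex 1.364 1.155 2.966
vertex 0.524 1.107 2.994
endloop
endfacet
facet normal -0.523 -0.770 0.366
outer loop
vertex 0.96 0.579 2.505
vertex 0.524 1.107 2.994
vertex 0.249 0.926 2.22
endloop
endfacet
facet normal -0.316 -0.898 -0.305
outer loop
vertex 0.96 0.579 2.505
vertex 0.249 0.926 2.22
vertex 0.918 0.862 1.714
endloop
endfacet
facet normal 0.395 -0.858 -0.328
outer loop
vertex 0.96 0.579 2.505
vertex 0.918 0.862 1.714
vertex 1.607 1.003 2.175
endloop
endfacet
facet normal 0.629 -0.704 0.329
outer loop
vertex 0.96 0.579 2.505
vertex 1.607 1.003 2.175
vertex 1.364 1.155 2.966
endloop
endfacet
facet normal 0.032 0.021 0.999
outer loop
vertex 0.524 1.107 2.994
vertex 1.364 1.155 2.966
vertex 0.902 1.858 2.966
endloop
endfacet
facet normal -0.915 -0.173 0.365
outer loop
vertex 0.249 0.926 2.22
vertex 0.524 1.107 2.994
vertex 0.213 1.717 2.505
endloop
endfacet
facet normal -0.581 -0.382 -0.719
outer loop
vertex 0.918 0.862 1.714
vertex 0.249 0.926 2.22
vertex 0.456 1.565 1.714
endloop
endfacet
facet normal 0.571 -0.316 -0.757
outer loop
vertex 1.607 1.003 2.175
vertex 0.918 0.862 1.714
vertex 1.296 1.613 1.686
endloop
endfacet
facet normal 0.950 -0.067 0.305
outer loop
vertex 1.364 1.155 2.966
vertex 1.607 1.003 2.175
vertex 1.571 1.794 2.46
endloop
endfacet
facet normal -0.544 -0.020 -0.839
outer loop
vertex 2.855 -0.95 -4.51
vertex 2.055 -0.41 -4.004
vertex 2.839 0.139 -4.525
endloop
endfacet
facet normal 0.984 0.017 0.175
outer loop
vertex 2.855 -0.95 -4.51
vertex 2.839 0.139 -4.525
vertex 2.605 -0.39 -3.156
endloop
endfacet
facet normal -0.544 -0.020 -0.839
outer loop
vertex 2.839 0.139 -4.525
vertex 2.055 -0.41 -4.004
vertex 2.039 0.68 -4.019
endloop
endfacet
facet normal 0.669 0.648 0.365
outer loop
vertex 2.839 0.139 -4.525
vertex 2.039 0.68 -4.019
vertex 2.605 -0.39 -3.156
endloop
endfacet
facet normal -0.545 -0.020 -0.838
outer loop
vertex 2.039 0.68 -4.019
vertex 2.055 -0.41 -4.004
vertex 1.255 0.13 -3.497
endloop
endfacet
facet normal 0.056 0.644 0.763
outer loop
vertex 2.039 0.68 -4.019
vertex 1.255 0.13 -3.497
vertex 2.605 -0.39 -3.156
endloop
endfacet
facet normal -0.545 -0.020 -0.838
outer loop
vertex 1.255 0.13 -3.497
vertex 2.055 -0.41 -4.004
vertex 1.272 -0.96 -3.482
endloop
endfacet
facet normal -0.241 0.010 0.970
outer loop
vertex 1.255 0.13 -3.497
vertex 1.272 -0.96 -3.482
vertex 2.605 -0.39 -3.156
endloop
endfacet
facet normal -0.544 -0.021 -0.839
outer loop
vertex 1.272 -0.96 -3.482
vertex 2.055 -0.41 -4.004
vertex 2.072 -1.5 -3.988
endloop
endfacet
facet normal 0.075 -0.621 0.780
outer loop
vertex 1.272 -0.96 -3.482
vertex 2.072 -1.5 -3.988
vertex 2.605 -0.39 -3.156
endloop
endfacet
facet normal -0.544 -0.021 -0.839
outer loop
vertex 2.072 -1.5 -3.988
vertex 2.055 -0.41 -4.004
vertex 2.855 -0.95 -4.51
endloop
endfacet
facet normal 0.688 -0.617 0.382
outer loop
vertex 2.072 -1.5 -3.988
vertex 2.855 -0.95 -4.51
vertex 2.605 -0.39 -3.156
endloop
endfacet

endsolid


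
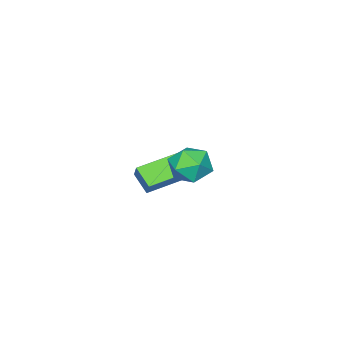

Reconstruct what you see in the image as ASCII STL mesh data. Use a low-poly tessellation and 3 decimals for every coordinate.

solid 
facet normal -0.290 0.857 0.426
outer loop
vertex -0.394 4.28 3.67
vertex -0.546 3.819 4.494
vertex 0.312 4.2 4.311
endloop
endfacet
facet normal 0.190 0.978 -0.087
outer loop
vertex -0.394 4.28 3.67
vertex 0.312 4.2 4.311
vertex 0.496 4.081 3.379
endloop
endfacet
facet normal -0.069 0.713 -0.698
outer loop
vertex -0.394 4.28 3.67
vertex 0.496 4.081 3.379
vertex -0.249 3.626 2.987
endloop
endfacet
facet normal -0.708 0.429 -0.561
outer loop
vertex -0.394 4.28 3.67
vertex -0.249 3.626 2.987
vertex -0.893 3.464 3.676
endloop
endfacet
facet normal -0.845 0.518 0.134
outer loop
vertex -0.394 4.28 3.67
vertex -0.893 3.464 3.676
vertex -0.546 3.819 4.494
endloop
endfacet
facet normal 0.784 0.616 0.076
outer loop
vertex 0.496 4.081 3.379
vertex 0.312 4.2 4.311
vertex 0.893 3.496 4.024
endloop
endfacet
facet normal 0.007 0.421 0.907
outer loop
vertex 0.312 4.2 4.311
vertex -0.546 3.819 4.494
vertex 0.249 3.334 4.713
endloop
endfacet
facet normal -0.892 -0.127 0.434
outer loop
vertex -0.546 3.819 4.494
vertex -0.893 3.464 3.676
vertex -0.496 2.879 4.321
endloop
endfacet
facet normal -0.670 -0.272 -0.690
outer loop
vertex -0.893 3.464 3.676
vertex -0.249 3.626 2.987
vertex -0.312 2.76 3.389
endloop
endfacet
facet normal 0.365 0.187 -0.912
outer loop
vertex -0.249 3.626 2.987
vertex 0.496 4.081 3.379
vertex 0.546 3.141 3.206
endloop
endfacet
facet normal 0.708 -0.429 0.561
outer loop
vertex 0.394 2.68 4.03
vertex 0.893 3.496 4.024
vertex 0.249 3.334 4.713
endloop
endfacet
facet normal 0.069 -0.713 0.698
outer loop
vertex 0.394 2.68 4.03
vertex 0.249 3.334 4.713
vertex -0.496 2.879 4.321
endloop
endfacet
facet normal -0.190 -0.978 0.087
outer loop
vertex 0.394 2.68 4.03
vertex -0.496 2.879 4.321
vertex -0.312 2.76 3.389
endloop
endfacet
facet normal 0.290 -0.857 -0.426
outer loop
vertex 0.394 2.68 4.03
vertex -0.312 2.76 3.389
vertex 0.546 3.141 3.206
endloop
endfacet
facet normal 0.845 -0.518 -0.134
outer loop
vertex 0.394 2.68 4.03
vertex 0.546 3.141 3.206
vertex 0.893 3.496 4.024
endloop
endfacet
facet normal 0.670 0.272 0.690
outer loop
vertex 0.249 3.334 4.713
vertex 0.893 3.496 4.024
vertex 0.312 4.2 4.311
endloop
endfacet
facet normal -0.365 -0.187 0.912
outer loop
vertex -0.496 2.879 4.321
vertex 0.249 3.334 4.713
vertex -0.546 3.819 4.494
endloop
endfacet
facet normal -0.784 -0.616 -0.076
outer loop
vertex -0.312 2.76 3.389
vertex -0.496 2.879 4.321
vertex -0.893 3.464 3.676
endloop
endfacet
facet normal -0.007 -0.421 -0.907
outer loop
vertex 0.546 3.141 3.206
vertex -0.312 2.76 3.389
vertex -0.249 3.626 2.987
endloop
endfacet
facet normal 0.892 0.127 -0.434
outer loop
vertex 0.893 3.496 4.024
vertex 0.546 3.141 3.206
vertex 0.496 4.081 3.379
endloop
endfacet
facet normal -0.908 0.374 0.187
outer loop
vertex -4.743 -1.209 0.296
vertex -4.493 -0.29 -0.329
vertex -5.064 -1.621 -0.437
endloop
endfacet
facet normal -0.219 -0.806 0.549
outer loop
vertex -3.247 -2.37 -0.811
vertex -4.743 -1.209 0.296
vertex -5.064 -1.621 -0.437
endloop
endfacet
facet normal -0.908 0.375 0.186
outer loop
vertex -5.064 -1.621 -0.437
vertex -4.493 -0.29 -0.329
vertex -4.813 -0.702 -1.063
endloop
endfacet
facet normal -0.356 -0.458 -0.815
outer loop
vertex -4.813 -0.702 -1.063
vertex -3.247 -2.37 -0.811
vertex -5.064 -1.621 -0.437
endloop
endfacet
facet normal 0.356 0.457 0.815
outer loop
vertex -4.743 -1.209 0.296
vertex -2.676 -1.039 -0.703
vertex -4.493 -0.29 -0.329
endloop
endfacet
facet normal -0.220 -0.807 0.549
outer loop
vertex -2.927 -1.958 -0.077
vertex -4.743 -1.209 0.296
vertex -3.247 -2.37 -0.811
endloop
endfacet
facet normal 0.356 0.458 0.815
outer loop
vertex -2.927 -1.958 -0.077
vertex -2.676 -1.039 -0.703
vertex -4.743 -1.209 0.296
endloop
endfacet
facet normal 0.220 0.807 -0.549
outer loop
vertex -4.493 -0.29 -0.329
vertex -2.676 -1.039 -0.703
vertex -4.813 -0.702 -1.063
endloop
endfacet
facet normal -0.356 -0.457 -0.815
outer loop
vertex -2.997 -1.451 -1.436
vertex -3.247 -2.37 -0.811
vertex -4.813 -0.702 -1.063
endloop
endfacet
facet normal 0.220 0.806 -0.549
outer loop
vertex -4.813 -0.702 -1.063
vertex -2.676 -1.039 -0.703
vertex -2.997 -1.451 -1.436
endloop
endfacet
facet normal 0.909 -0.374 -0.186
outer loop
vertex -2.997 -1.451 -1.436
vertex -2.927 -1.958 -0.077
vertex -3.247 -2.37 -0.811
endloop
endfacet
facet normal 0.908 -0.375 -0.187
outer loop
vertex -2.676 -1.039 -0.703
vertex -2.927 -1.958 -0.077
vertex -2.997 -1.451 -1.436
endloop
endfacet

endsolid


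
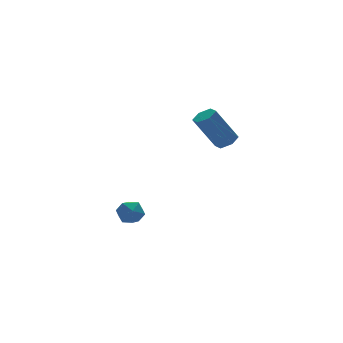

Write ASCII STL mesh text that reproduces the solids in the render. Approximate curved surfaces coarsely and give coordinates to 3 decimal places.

solid 
facet normal 0.488 -0.187 -0.852
outer loop
vertex 4.944 0.467 1.609
vertex 4.416 0.172 1.371
vertex 4.501 0.81 1.28
endloop
endfacet
facet normal 0.545 0.828 0.130
outer loop
vertex 4.944 0.467 1.609
vertex 4.501 0.81 1.28
vertex 3.912 0.863 3.407
endloop
endfacet
facet normal 0.545 0.828 0.130
outer loop
vertex 3.912 0.863 3.407
vertex 4.501 0.81 1.28
vertex 3.47 1.206 3.077
endloop
endfacet
facet normal -0.489 0.189 0.851
outer loop
vertex 3.912 0.863 3.407
vertex 3.47 1.206 3.077
vertex 3.384 0.568 3.169
endloop
endfacet
facet normal 0.490 -0.187 -0.852
outer loop
vertex 4.501 0.81 1.28
vertex 4.416 0.172 1.371
vertex 3.973 0.515 1.041
endloop
endfacet
facet normal -0.317 0.871 -0.374
outer loop
vertex 4.501 0.81 1.28
vertex 3.973 0.515 1.041
vertex 3.47 1.206 3.077
endloop
endfacet
facet normal -0.318 0.871 -0.374
outer loop
vertex 3.47 1.206 3.077
vertex 3.973 0.515 1.041
vertex 2.941 0.911 2.839
endloop
endfacet
facet normal -0.489 0.189 0.852
outer loop
vertex 3.47 1.206 3.077
vertex 2.941 0.911 2.839
vertex 3.384 0.568 3.169
endloop
endfacet
facet normal 0.489 -0.188 -0.852
outer loop
vertex 3.973 0.515 1.041
vertex 4.416 0.172 1.371
vertex 3.888 -0.123 1.133
endloop
endfacet
facet normal -0.862 0.042 -0.504
outer loop
vertex 3.973 0.515 1.041
vertex 3.888 -0.123 1.133
vertex 2.941 0.911 2.839
endloop
endfacet
facet normal -0.862 0.042 -0.504
outer loop
vertex 2.941 0.911 2.839
vertex 3.888 -0.123 1.133
vertex 2.856 0.273 2.931
endloop
endfacet
facet normal -0.489 0.188 0.852
outer loop
vertex 2.941 0.911 2.839
vertex 2.856 0.273 2.931
vertex 3.384 0.568 3.169
endloop
endfacet
facet normal 0.489 -0.189 -0.851
outer loop
vertex 3.888 -0.123 1.133
vertex 4.416 0.172 1.371
vertex 4.33 -0.466 1.463
endloop
endfacet
facet normal -0.545 -0.828 -0.131
outer loop
vertex 3.888 -0.123 1.133
vertex 4.33 -0.466 1.463
vertex 2.856 0.273 2.931
endloop
endfacet
facet normal -0.545 -0.828 -0.130
outer loop
vertex 2.856 0.273 2.931
vertex 4.33 -0.466 1.463
vertex 3.299 -0.07 3.26
endloop
endfacet
facet normal -0.488 0.187 0.852
outer loop
vertex 2.856 0.273 2.931
vertex 3.299 -0.07 3.26
vertex 3.384 0.568 3.169
endloop
endfacet
facet normal 0.489 -0.189 -0.852
outer loop
vertex 4.33 -0.466 1.463
vertex 4.416 0.172 1.371
vertex 4.859 -0.171 1.701
endloop
endfacet
facet normal 0.318 -0.871 0.374
outer loop
vertex 4.33 -0.466 1.463
vertex 4.859 -0.171 1.701
vertex 3.299 -0.07 3.26
endloop
endfacet
facet normal 0.317 -0.871 0.374
outer loop
vertex 3.299 -0.07 3.26
vertex 4.859 -0.171 1.701
vertex 3.827 0.225 3.499
endloop
endfacet
facet normal -0.490 0.187 0.852
outer loop
vertex 3.299 -0.07 3.26
vertex 3.827 0.225 3.499
vertex 3.384 0.568 3.169
endloop
endfacet
facet normal 0.489 -0.188 -0.852
outer loop
vertex 4.859 -0.171 1.701
vertex 4.416 0.172 1.371
vertex 4.944 0.467 1.609
endloop
endfacet
facet normal 0.862 -0.042 0.504
outer loop
vertex 4.859 -0.171 1.701
vertex 4.944 0.467 1.609
vertex 3.827 0.225 3.499
endloop
endfacet
facet normal 0.862 -0.042 0.504
outer loop
vertex 3.827 0.225 3.499
vertex 4.944 0.467 1.609
vertex 3.912 0.863 3.407
endloop
endfacet
facet normal -0.489 0.188 0.852
outer loop
vertex 3.827 0.225 3.499
vertex 3.912 0.863 3.407
vertex 3.384 0.568 3.169
endloop
endfacet
facet normal -0.645 -0.764 0.015
outer loop
vertex 0.128 3.184 -3.919
vertex 0.658 2.728 -4.327
vertex 0.669 2.735 -3.517
endloop
endfacet
facet normal -0.728 -0.349 0.590
outer loop
vertex 0.128 3.184 -3.919
vertex 0.669 2.735 -3.517
vertex 0.506 3.49 -3.271
endloop
endfacet
facet normal -0.877 0.312 0.364
outer loop
vertex 0.128 3.184 -3.919
vertex 0.506 3.49 -3.271
vertex 0.396 3.949 -3.929
endloop
endfacet
facet normal -0.886 0.306 -0.349
outer loop
vertex 0.128 3.184 -3.919
vertex 0.396 3.949 -3.929
vertex 0.49 3.478 -4.581
endloop
endfacet
facet normal -0.743 -0.358 -0.565
outer loop
vertex 0.128 3.184 -3.919
vertex 0.49 3.478 -4.581
vertex 0.658 2.728 -4.327
endloop
endfacet
facet normal -0.105 -0.329 0.939
outer loop
vertex 0.506 3.49 -3.271
vertex 0.669 2.735 -3.517
vertex 1.27 3.222 -3.279
endloop
endfacet
facet normal 0.028 -1.000 0.008
outer loop
vertex 0.669 2.735 -3.517
vertex 0.658 2.728 -4.327
vertex 1.364 2.751 -3.931
endloop
endfacet
facet normal -0.130 -0.344 -0.930
outer loop
vertex 0.658 2.728 -4.327
vertex 0.49 3.478 -4.581
vertex 1.254 3.21 -4.589
endloop
endfacet
facet normal -0.362 0.730 -0.580
outer loop
vertex 0.49 3.478 -4.581
vertex 0.396 3.949 -3.929
vertex 1.091 3.965 -4.343
endloop
endfacet
facet normal -0.347 0.741 0.575
outer loop
vertex 0.396 3.949 -3.929
vertex 0.506 3.49 -3.271
vertex 1.102 3.972 -3.533
endloop
endfacet
facet normal 0.886 -0.306 0.349
outer loop
vertex 1.632 3.516 -3.941
vertex 1.27 3.222 -3.279
vertex 1.364 2.751 -3.931
endloop
endfacet
facet normal 0.877 -0.312 -0.364
outer loop
vertex 1.632 3.516 -3.941
vertex 1.364 2.751 -3.931
vertex 1.254 3.21 -4.589
endloop
endfacet
facet normal 0.728 0.349 -0.590
outer loop
vertex 1.632 3.516 -3.941
vertex 1.254 3.21 -4.589
vertex 1.091 3.965 -4.343
endloop
endfacet
facet normal 0.645 0.764 -0.015
outer loop
vertex 1.632 3.516 -3.941
vertex 1.091 3.965 -4.343
vertex 1.102 3.972 -3.533
endloop
endfacet
facet normal 0.743 0.358 0.565
outer loop
vertex 1.632 3.516 -3.941
vertex 1.102 3.972 -3.533
vertex 1.27 3.222 -3.279
endloop
endfacet
facet normal 0.362 -0.730 0.580
outer loop
vertex 1.364 2.751 -3.931
vertex 1.27 3.222 -3.279
vertex 0.669 2.735 -3.517
endloop
endfacet
facet normal 0.347 -0.741 -0.575
outer loop
vertex 1.254 3.21 -4.589
vertex 1.364 2.751 -3.931
vertex 0.658 2.728 -4.327
endloop
endfacet
facet normal 0.105 0.329 -0.939
outer loop
vertex 1.091 3.965 -4.343
vertex 1.254 3.21 -4.589
vertex 0.49 3.478 -4.581
endloop
endfacet
facet normal -0.028 1.000 -0.008
outer loop
vertex 1.102 3.972 -3.533
vertex 1.091 3.965 -4.343
vertex 0.396 3.949 -3.929
endloop
endfacet
facet normal 0.130 0.344 0.930
outer loop
vertex 1.27 3.222 -3.279
vertex 1.102 3.972 -3.533
vertex 0.506 3.49 -3.271
endloop
endfacet

endsolid


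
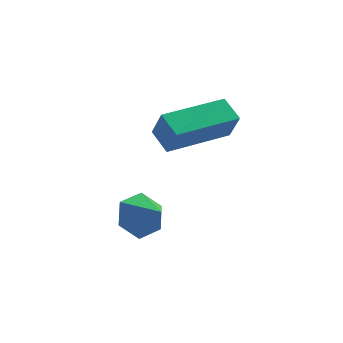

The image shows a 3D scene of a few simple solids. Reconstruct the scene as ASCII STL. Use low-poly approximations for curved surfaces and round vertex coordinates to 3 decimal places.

solid 
facet normal -0.943 -0.326 0.066
outer loop
vertex -1.106 0.488 1.834
vertex -1.338 1.226 2.161
vertex -1.287 0.83 0.934
endloop
endfacet
facet normal 0.276 -0.879 -0.389
outer loop
vertex 0.638 1.494 0.799
vertex -1.106 0.488 1.834
vertex -1.287 0.83 0.934
endloop
endfacet
facet normal -0.944 -0.324 0.065
outer loop
vertex -1.287 0.83 0.934
vertex -1.338 1.226 2.161
vertex -1.518 1.568 1.261
endloop
endfacet
facet normal -0.185 0.349 -0.919
outer loop
vertex -1.518 1.568 1.261
vertex 0.638 1.494 0.799
vertex -1.287 0.83 0.934
endloop
endfacet
facet normal 0.185 -0.349 0.919
outer loop
vertex -1.106 0.488 1.834
vertex 0.587 1.89 2.026
vertex -1.338 1.226 2.161
endloop
endfacet
facet normal 0.276 -0.879 -0.389
outer loop
vertex 0.818 1.152 1.699
vertex -1.106 0.488 1.834
vertex 0.638 1.494 0.799
endloop
endfacet
facet normal 0.185 -0.349 0.919
outer loop
vertex 0.818 1.152 1.699
vertex 0.587 1.89 2.026
vertex -1.106 0.488 1.834
endloop
endfacet
facet normal -0.276 0.879 0.389
outer loop
vertex -1.338 1.226 2.161
vertex 0.587 1.89 2.026
vertex -1.518 1.568 1.261
endloop
endfacet
facet normal -0.185 0.349 -0.919
outer loop
vertex 0.406 2.232 1.126
vertex 0.638 1.494 0.799
vertex -1.518 1.568 1.261
endloop
endfacet
facet normal -0.276 0.879 0.389
outer loop
vertex -1.518 1.568 1.261
vertex 0.587 1.89 2.026
vertex 0.406 2.232 1.126
endloop
endfacet
facet normal 0.943 0.325 -0.065
outer loop
vertex 0.406 2.232 1.126
vertex 0.818 1.152 1.699
vertex 0.638 1.494 0.799
endloop
endfacet
facet normal 0.943 0.325 -0.066
outer loop
vertex 0.587 1.89 2.026
vertex 0.818 1.152 1.699
vertex 0.406 2.232 1.126
endloop
endfacet
facet normal -0.371 0.697 -0.614
outer loop
vertex -1.429 0.984 -2.399
vertex -1.954 1.173 -1.868
vertex -1.27 1.528 -1.878
endloop
endfacet
facet normal 0.966 -0.255 -0.028
outer loop
vertex -1.429 0.984 -2.399
vertex -1.27 1.528 -1.878
vertex -1.546 0.407 -1.192
endloop
endfacet
facet normal -0.371 0.697 -0.614
outer loop
vertex -1.27 1.528 -1.878
vertex -1.954 1.173 -1.868
vertex -1.794 1.717 -1.347
endloop
endfacet
facet normal 0.732 0.215 0.646
outer loop
vertex -1.27 1.528 -1.878
vertex -1.794 1.717 -1.347
vertex -1.546 0.407 -1.192
endloop
endfacet
facet normal -0.370 0.697 -0.614
outer loop
vertex -1.794 1.717 -1.347
vertex -1.954 1.173 -1.868
vertex -2.478 1.363 -1.337
endloop
endfacet
facet normal -0.042 0.110 0.993
outer loop
vertex -1.794 1.717 -1.347
vertex -2.478 1.363 -1.337
vertex -1.546 0.407 -1.192
endloop
endfacet
facet normal -0.370 0.697 -0.615
outer loop
vertex -2.478 1.363 -1.337
vertex -1.954 1.173 -1.868
vertex -2.637 0.819 -1.858
endloop
endfacet
facet normal -0.582 -0.467 0.665
outer loop
vertex -2.478 1.363 -1.337
vertex -2.637 0.819 -1.858
vertex -1.546 0.407 -1.192
endloop
endfacet
facet normal -0.370 0.697 -0.615
outer loop
vertex -2.637 0.819 -1.858
vertex -1.954 1.173 -1.868
vertex -2.113 0.629 -2.389
endloop
endfacet
facet normal -0.349 -0.937 -0.009
outer loop
vertex -2.637 0.819 -1.858
vertex -2.113 0.629 -2.389
vertex -1.546 0.407 -1.192
endloop
endfacet
facet normal -0.371 0.697 -0.614
outer loop
vertex -2.113 0.629 -2.389
vertex -1.954 1.173 -1.868
vertex -1.429 0.984 -2.399
endloop
endfacet
facet normal 0.426 -0.831 -0.356
outer loop
vertex -2.113 0.629 -2.389
vertex -1.429 0.984 -2.399
vertex -1.546 0.407 -1.192
endloop
endfacet

endsolid


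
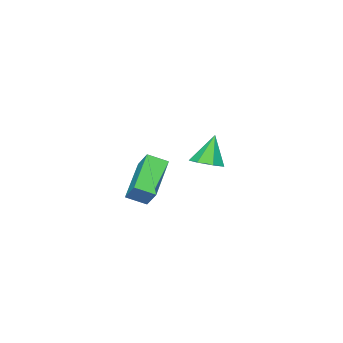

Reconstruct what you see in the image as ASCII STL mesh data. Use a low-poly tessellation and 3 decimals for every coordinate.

solid 
facet normal -0.608 0.672 -0.423
outer loop
vertex 2.177 2.474 -2.956
vertex 2.389 3.114 -2.245
vertex 3.757 3.197 -4.08
endloop
endfacet
facet normal -0.217 -0.654 -0.725
outer loop
vertex 4.311 2.586 -3.695
vertex 2.177 2.474 -2.956
vertex 3.757 3.197 -4.08
endloop
endfacet
facet normal -0.608 0.672 -0.423
outer loop
vertex 3.757 3.197 -4.08
vertex 2.389 3.114 -2.245
vertex 3.97 3.837 -3.369
endloop
endfacet
facet normal 0.763 0.350 -0.543
outer loop
vertex 3.97 3.837 -3.369
vertex 4.311 2.586 -3.695
vertex 3.757 3.197 -4.08
endloop
endfacet
facet normal -0.763 -0.350 0.543
outer loop
vertex 2.177 2.474 -2.956
vertex 2.943 2.503 -1.86
vertex 2.389 3.114 -2.245
endloop
endfacet
facet normal -0.217 -0.653 -0.725
outer loop
vertex 2.73 1.863 -2.571
vertex 2.177 2.474 -2.956
vertex 4.311 2.586 -3.695
endloop
endfacet
facet normal -0.764 -0.349 0.543
outer loop
vertex 2.73 1.863 -2.571
vertex 2.943 2.503 -1.86
vertex 2.177 2.474 -2.956
endloop
endfacet
facet normal 0.217 0.654 0.725
outer loop
vertex 2.389 3.114 -2.245
vertex 2.943 2.503 -1.86
vertex 3.97 3.837 -3.369
endloop
endfacet
facet normal 0.764 0.350 -0.542
outer loop
vertex 4.523 3.226 -2.984
vertex 4.311 2.586 -3.695
vertex 3.97 3.837 -3.369
endloop
endfacet
facet normal 0.217 0.653 0.725
outer loop
vertex 3.97 3.837 -3.369
vertex 2.943 2.503 -1.86
vertex 4.523 3.226 -2.984
endloop
endfacet
facet normal 0.608 -0.672 0.423
outer loop
vertex 4.523 3.226 -2.984
vertex 2.73 1.863 -2.571
vertex 4.311 2.586 -3.695
endloop
endfacet
facet normal 0.608 -0.672 0.423
outer loop
vertex 2.943 2.503 -1.86
vertex 2.73 1.863 -2.571
vertex 4.523 3.226 -2.984
endloop
endfacet
facet normal 0.343 0.003 -0.939
outer loop
vertex -0.944 2.6 -3.471
vertex -1.33 1.973 -3.614
vertex -1.551 2.685 -3.692
endloop
endfacet
facet normal -0.028 0.904 0.426
outer loop
vertex -0.944 2.6 -3.471
vertex -1.551 2.685 -3.692
vertex -1.85 1.967 -2.186
endloop
endfacet
facet normal 0.342 0.003 -0.940
outer loop
vertex -1.551 2.685 -3.692
vertex -1.33 1.973 -3.614
vertex -1.991 2.234 -3.854
endloop
endfacet
facet normal -0.735 0.657 0.167
outer loop
vertex -1.551 2.685 -3.692
vertex -1.991 2.234 -3.854
vertex -1.85 1.967 -2.186
endloop
endfacet
facet normal 0.343 0.005 -0.939
outer loop
vertex -1.991 2.234 -3.854
vertex -1.33 1.973 -3.614
vertex -1.933 1.586 -3.836
endloop
endfacet
facet normal -0.994 -0.087 0.070
outer loop
vertex -1.991 2.234 -3.854
vertex -1.933 1.586 -3.836
vertex -1.85 1.967 -2.186
endloop
endfacet
facet normal 0.344 0.003 -0.939
outer loop
vertex -1.933 1.586 -3.836
vertex -1.33 1.973 -3.614
vertex -1.421 1.229 -3.65
endloop
endfacet
facet normal -0.609 -0.765 0.207
outer loop
vertex -1.933 1.586 -3.836
vertex -1.421 1.229 -3.65
vertex -1.85 1.967 -2.186
endloop
endfacet
facet normal 0.342 0.004 -0.940
outer loop
vertex -1.421 1.229 -3.65
vertex -1.33 1.973 -3.614
vertex -0.84 1.433 -3.438
endloop
endfacet
facet normal 0.131 -0.869 0.477
outer loop
vertex -1.421 1.229 -3.65
vertex -0.84 1.433 -3.438
vertex -1.85 1.967 -2.186
endloop
endfacet
facet normal 0.342 0.004 -0.940
outer loop
vertex -0.84 1.433 -3.438
vertex -1.33 1.973 -3.614
vertex -0.628 2.043 -3.358
endloop
endfacet
facet normal 0.666 -0.320 0.674
outer loop
vertex -0.84 1.433 -3.438
vertex -0.628 2.043 -3.358
vertex -1.85 1.967 -2.186
endloop
endfacet
facet normal 0.342 0.004 -0.940
outer loop
vertex -0.628 2.043 -3.358
vertex -1.33 1.973 -3.614
vertex -0.944 2.6 -3.471
endloop
endfacet
facet normal 0.596 0.470 0.651
outer loop
vertex -0.628 2.043 -3.358
vertex -0.944 2.6 -3.471
vertex -1.85 1.967 -2.186
endloop
endfacet

endsolid
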